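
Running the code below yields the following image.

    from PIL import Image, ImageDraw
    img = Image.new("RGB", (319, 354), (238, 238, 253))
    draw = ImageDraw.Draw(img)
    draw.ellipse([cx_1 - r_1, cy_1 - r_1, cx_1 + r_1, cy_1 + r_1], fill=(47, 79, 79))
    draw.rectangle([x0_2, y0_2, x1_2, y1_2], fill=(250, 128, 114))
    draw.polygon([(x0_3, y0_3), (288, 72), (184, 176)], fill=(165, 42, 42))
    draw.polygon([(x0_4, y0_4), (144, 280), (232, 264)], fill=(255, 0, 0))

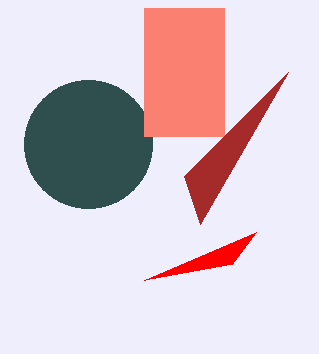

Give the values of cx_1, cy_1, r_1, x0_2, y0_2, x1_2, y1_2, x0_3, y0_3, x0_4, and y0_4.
cx_1 = 88
cy_1 = 144
r_1 = 64
x0_2 = 144
y0_2 = 8
x1_2 = 224
y1_2 = 136
x0_3 = 200
y0_3 = 224
x0_4 = 256
y0_4 = 232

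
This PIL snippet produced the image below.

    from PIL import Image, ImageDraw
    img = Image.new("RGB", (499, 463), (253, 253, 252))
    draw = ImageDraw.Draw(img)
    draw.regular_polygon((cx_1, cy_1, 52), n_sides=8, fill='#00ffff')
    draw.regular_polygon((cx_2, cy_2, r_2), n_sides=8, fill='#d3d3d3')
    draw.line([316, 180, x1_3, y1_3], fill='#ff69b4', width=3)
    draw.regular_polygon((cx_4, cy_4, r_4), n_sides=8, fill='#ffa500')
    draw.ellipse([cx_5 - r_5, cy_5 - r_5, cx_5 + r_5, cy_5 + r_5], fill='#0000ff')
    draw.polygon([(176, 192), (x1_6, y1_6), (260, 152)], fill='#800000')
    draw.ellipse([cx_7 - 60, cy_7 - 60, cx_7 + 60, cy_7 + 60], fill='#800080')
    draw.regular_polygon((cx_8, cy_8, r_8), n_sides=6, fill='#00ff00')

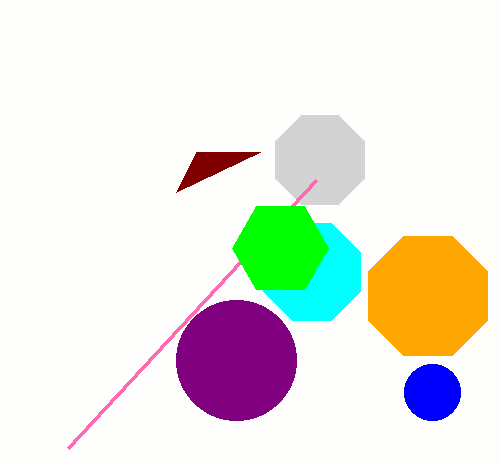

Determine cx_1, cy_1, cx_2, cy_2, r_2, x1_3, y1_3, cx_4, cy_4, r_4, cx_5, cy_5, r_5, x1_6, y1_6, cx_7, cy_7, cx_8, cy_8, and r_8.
cx_1 = 312, cy_1 = 272, cx_2 = 320, cy_2 = 160, r_2 = 48, x1_3 = 68, y1_3 = 448, cx_4 = 428, cy_4 = 296, r_4 = 64, cx_5 = 432, cy_5 = 392, r_5 = 28, x1_6 = 196, y1_6 = 152, cx_7 = 236, cy_7 = 360, cx_8 = 280, cy_8 = 248, r_8 = 48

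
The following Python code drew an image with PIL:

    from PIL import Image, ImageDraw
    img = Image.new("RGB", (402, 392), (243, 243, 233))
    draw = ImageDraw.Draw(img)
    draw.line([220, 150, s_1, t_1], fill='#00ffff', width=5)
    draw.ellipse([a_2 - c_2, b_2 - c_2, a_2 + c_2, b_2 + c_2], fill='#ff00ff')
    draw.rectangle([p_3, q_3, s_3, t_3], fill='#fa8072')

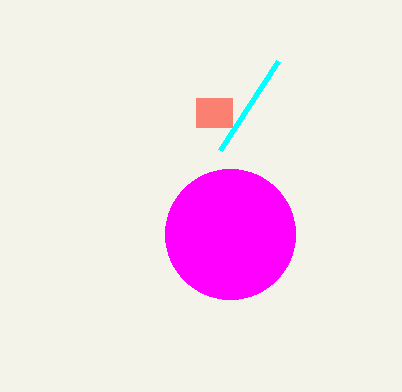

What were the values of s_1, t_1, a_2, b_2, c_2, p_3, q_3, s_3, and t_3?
s_1 = 278; t_1 = 61; a_2 = 230; b_2 = 234; c_2 = 65; p_3 = 196; q_3 = 98; s_3 = 232; t_3 = 127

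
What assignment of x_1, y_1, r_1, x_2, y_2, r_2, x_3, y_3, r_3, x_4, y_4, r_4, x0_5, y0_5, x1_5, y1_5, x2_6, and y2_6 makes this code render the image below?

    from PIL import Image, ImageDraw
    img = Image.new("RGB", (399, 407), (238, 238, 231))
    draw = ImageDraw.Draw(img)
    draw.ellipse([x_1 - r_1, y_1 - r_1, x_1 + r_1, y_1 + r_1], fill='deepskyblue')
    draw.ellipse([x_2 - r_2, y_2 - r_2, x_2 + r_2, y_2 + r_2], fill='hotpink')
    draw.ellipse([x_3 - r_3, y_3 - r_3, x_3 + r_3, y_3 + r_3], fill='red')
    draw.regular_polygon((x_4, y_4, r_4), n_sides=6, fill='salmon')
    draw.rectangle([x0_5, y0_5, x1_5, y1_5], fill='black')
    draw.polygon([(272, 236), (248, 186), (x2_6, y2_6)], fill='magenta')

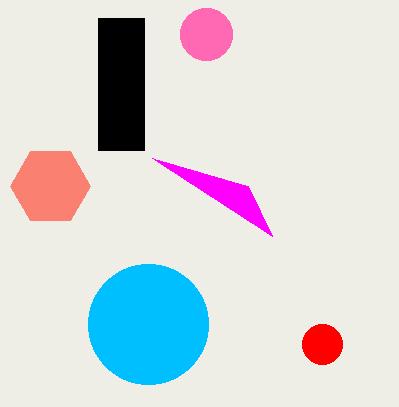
x_1 = 148
y_1 = 324
r_1 = 60
x_2 = 206
y_2 = 34
r_2 = 26
x_3 = 322
y_3 = 344
r_3 = 20
x_4 = 50
y_4 = 186
r_4 = 40
x0_5 = 98
y0_5 = 18
x1_5 = 144
y1_5 = 150
x2_6 = 152
y2_6 = 158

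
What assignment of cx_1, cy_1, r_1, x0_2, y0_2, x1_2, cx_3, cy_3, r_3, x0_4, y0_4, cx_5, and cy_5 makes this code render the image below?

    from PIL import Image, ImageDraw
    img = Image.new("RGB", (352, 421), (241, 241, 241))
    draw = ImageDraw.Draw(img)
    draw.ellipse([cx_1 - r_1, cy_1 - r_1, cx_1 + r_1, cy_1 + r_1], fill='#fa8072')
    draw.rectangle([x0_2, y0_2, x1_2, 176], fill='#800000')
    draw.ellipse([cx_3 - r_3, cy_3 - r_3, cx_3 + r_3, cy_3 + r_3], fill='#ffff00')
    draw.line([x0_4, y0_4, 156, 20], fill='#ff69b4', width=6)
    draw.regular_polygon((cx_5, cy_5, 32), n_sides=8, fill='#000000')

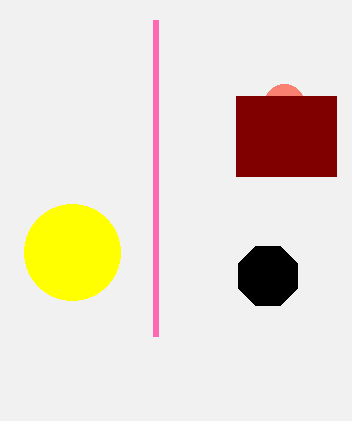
cx_1 = 284; cy_1 = 104; r_1 = 20; x0_2 = 236; y0_2 = 96; x1_2 = 336; cx_3 = 72; cy_3 = 252; r_3 = 48; x0_4 = 156; y0_4 = 336; cx_5 = 268; cy_5 = 276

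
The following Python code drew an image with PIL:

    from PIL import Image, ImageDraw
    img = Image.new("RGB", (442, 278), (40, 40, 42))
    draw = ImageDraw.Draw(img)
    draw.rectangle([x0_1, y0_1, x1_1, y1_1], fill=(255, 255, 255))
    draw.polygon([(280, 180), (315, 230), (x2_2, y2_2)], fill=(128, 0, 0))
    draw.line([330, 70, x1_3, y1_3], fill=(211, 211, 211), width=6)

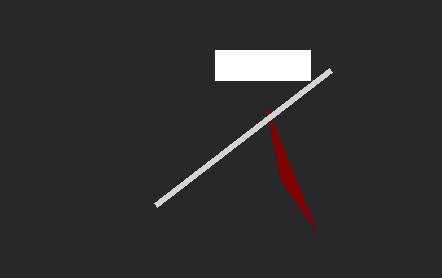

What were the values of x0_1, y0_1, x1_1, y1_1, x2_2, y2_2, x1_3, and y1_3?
x0_1 = 215; y0_1 = 50; x1_1 = 310; y1_1 = 80; x2_2 = 265; y2_2 = 105; x1_3 = 155; y1_3 = 205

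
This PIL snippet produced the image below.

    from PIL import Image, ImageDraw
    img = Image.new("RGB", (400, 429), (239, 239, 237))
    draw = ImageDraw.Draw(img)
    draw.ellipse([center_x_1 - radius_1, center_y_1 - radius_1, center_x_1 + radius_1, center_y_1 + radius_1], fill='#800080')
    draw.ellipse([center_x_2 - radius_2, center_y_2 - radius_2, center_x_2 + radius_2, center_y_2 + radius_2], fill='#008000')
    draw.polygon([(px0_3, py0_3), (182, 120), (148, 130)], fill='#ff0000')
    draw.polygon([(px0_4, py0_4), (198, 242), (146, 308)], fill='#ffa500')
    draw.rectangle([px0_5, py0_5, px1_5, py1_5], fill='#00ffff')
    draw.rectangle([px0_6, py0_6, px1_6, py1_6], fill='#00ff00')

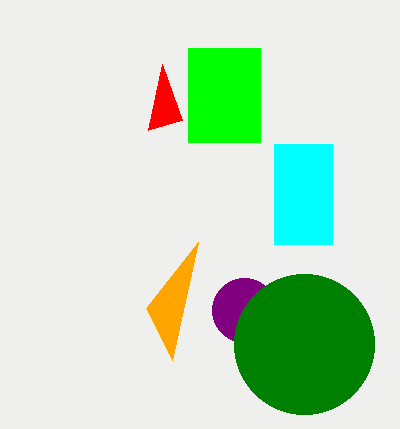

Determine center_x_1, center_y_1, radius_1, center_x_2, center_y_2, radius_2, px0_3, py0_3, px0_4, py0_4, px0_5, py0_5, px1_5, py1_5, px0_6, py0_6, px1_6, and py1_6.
center_x_1 = 244, center_y_1 = 310, radius_1 = 32, center_x_2 = 304, center_y_2 = 344, radius_2 = 70, px0_3 = 162, py0_3 = 64, px0_4 = 172, py0_4 = 360, px0_5 = 274, py0_5 = 144, px1_5 = 332, py1_5 = 244, px0_6 = 188, py0_6 = 48, px1_6 = 260, py1_6 = 142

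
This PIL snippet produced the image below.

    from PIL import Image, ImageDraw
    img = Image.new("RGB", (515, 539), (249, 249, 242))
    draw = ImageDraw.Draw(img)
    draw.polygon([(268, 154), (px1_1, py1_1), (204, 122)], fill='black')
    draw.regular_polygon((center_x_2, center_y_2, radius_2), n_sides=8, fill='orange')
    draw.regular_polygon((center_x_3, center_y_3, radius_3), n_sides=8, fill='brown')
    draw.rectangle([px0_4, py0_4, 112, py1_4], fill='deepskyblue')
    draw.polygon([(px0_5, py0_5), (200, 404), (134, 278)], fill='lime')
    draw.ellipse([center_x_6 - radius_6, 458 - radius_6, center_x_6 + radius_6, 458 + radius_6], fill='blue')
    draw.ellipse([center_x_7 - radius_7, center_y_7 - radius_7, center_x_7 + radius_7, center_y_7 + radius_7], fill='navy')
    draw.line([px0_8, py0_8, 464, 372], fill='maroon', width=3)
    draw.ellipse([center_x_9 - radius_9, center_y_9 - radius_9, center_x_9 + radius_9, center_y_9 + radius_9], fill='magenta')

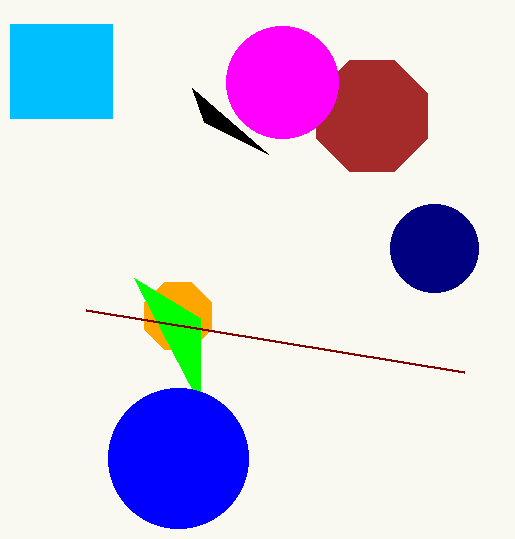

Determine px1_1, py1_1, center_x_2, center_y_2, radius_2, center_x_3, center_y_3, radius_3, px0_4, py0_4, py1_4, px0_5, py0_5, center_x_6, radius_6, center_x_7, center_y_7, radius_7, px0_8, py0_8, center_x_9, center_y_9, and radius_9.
px1_1 = 192, py1_1 = 88, center_x_2 = 178, center_y_2 = 316, radius_2 = 36, center_x_3 = 372, center_y_3 = 116, radius_3 = 60, px0_4 = 10, py0_4 = 24, py1_4 = 118, px0_5 = 200, py0_5 = 318, center_x_6 = 178, radius_6 = 70, center_x_7 = 434, center_y_7 = 248, radius_7 = 44, px0_8 = 86, py0_8 = 310, center_x_9 = 282, center_y_9 = 82, radius_9 = 56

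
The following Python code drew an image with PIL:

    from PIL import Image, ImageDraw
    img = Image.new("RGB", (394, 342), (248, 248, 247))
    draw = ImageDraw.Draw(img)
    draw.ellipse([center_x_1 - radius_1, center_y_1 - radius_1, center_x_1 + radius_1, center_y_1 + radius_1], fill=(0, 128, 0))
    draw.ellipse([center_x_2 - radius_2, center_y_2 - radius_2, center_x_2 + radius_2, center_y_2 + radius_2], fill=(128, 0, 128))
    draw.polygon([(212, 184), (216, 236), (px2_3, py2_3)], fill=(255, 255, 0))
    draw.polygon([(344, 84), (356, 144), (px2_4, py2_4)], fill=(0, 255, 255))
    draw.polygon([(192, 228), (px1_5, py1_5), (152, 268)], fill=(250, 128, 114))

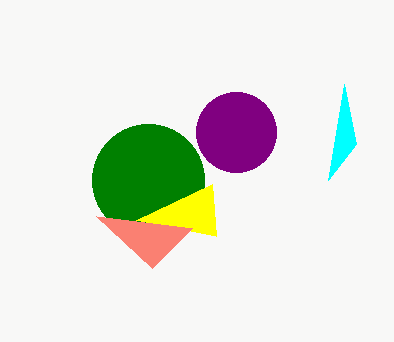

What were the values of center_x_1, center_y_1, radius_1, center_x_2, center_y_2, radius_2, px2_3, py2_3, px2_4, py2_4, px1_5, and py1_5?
center_x_1 = 148
center_y_1 = 180
radius_1 = 56
center_x_2 = 236
center_y_2 = 132
radius_2 = 40
px2_3 = 136
py2_3 = 220
px2_4 = 328
py2_4 = 180
px1_5 = 96
py1_5 = 216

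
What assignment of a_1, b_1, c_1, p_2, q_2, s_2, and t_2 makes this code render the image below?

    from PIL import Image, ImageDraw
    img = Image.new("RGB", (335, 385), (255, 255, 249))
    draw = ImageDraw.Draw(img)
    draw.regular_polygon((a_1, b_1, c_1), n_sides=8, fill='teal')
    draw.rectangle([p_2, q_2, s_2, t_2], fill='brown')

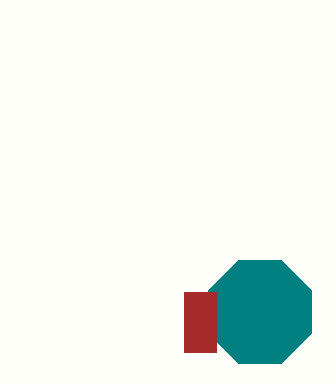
a_1 = 260
b_1 = 312
c_1 = 56
p_2 = 184
q_2 = 292
s_2 = 216
t_2 = 352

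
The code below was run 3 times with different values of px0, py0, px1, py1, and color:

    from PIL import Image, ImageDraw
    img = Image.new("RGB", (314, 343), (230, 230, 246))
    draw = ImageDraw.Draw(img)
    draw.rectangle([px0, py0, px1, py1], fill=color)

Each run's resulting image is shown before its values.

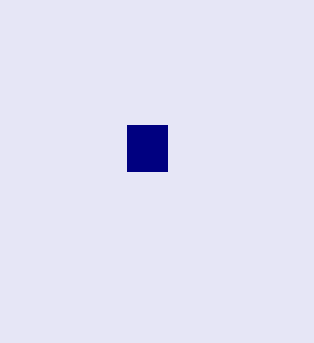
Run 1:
px0 = 127; py0 = 125; px1 = 167; py1 = 171; color = 'navy'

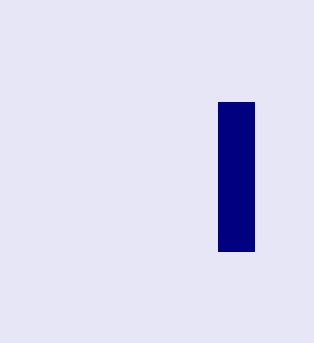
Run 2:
px0 = 218
py0 = 102
px1 = 254
py1 = 251
color = 'navy'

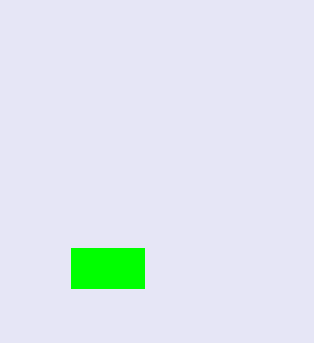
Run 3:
px0 = 71
py0 = 248
px1 = 144
py1 = 288
color = 'lime'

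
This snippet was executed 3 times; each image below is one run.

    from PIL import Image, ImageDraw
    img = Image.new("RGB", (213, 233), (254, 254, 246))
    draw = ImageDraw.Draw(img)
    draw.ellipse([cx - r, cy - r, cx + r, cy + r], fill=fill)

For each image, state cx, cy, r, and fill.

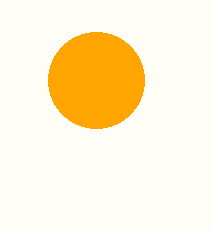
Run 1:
cx = 96
cy = 80
r = 48
fill = 'orange'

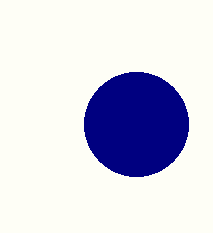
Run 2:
cx = 136; cy = 124; r = 52; fill = 'navy'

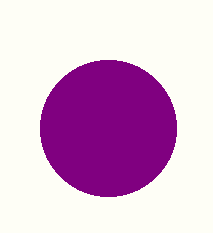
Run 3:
cx = 108, cy = 128, r = 68, fill = 'purple'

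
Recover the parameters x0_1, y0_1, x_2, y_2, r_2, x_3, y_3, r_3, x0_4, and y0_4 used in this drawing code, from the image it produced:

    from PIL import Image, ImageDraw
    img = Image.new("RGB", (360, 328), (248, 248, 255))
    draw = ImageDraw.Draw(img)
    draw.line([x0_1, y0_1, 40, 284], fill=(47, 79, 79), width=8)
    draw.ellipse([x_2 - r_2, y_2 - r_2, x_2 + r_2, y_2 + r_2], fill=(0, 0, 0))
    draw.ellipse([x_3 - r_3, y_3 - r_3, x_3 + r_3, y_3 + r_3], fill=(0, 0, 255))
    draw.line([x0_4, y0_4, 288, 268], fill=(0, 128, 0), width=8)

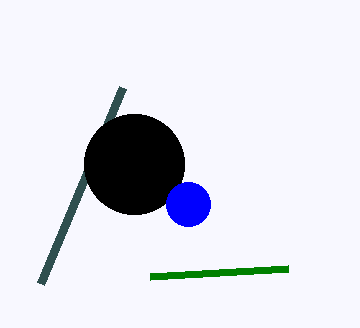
x0_1 = 122
y0_1 = 88
x_2 = 134
y_2 = 164
r_2 = 50
x_3 = 188
y_3 = 204
r_3 = 22
x0_4 = 150
y0_4 = 276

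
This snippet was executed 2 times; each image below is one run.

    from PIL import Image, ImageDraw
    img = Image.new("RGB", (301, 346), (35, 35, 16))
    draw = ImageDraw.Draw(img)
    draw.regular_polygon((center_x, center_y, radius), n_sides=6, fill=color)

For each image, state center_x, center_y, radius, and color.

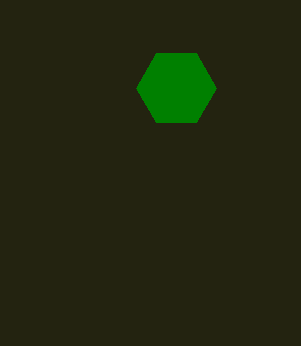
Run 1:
center_x = 176
center_y = 88
radius = 40
color = 'green'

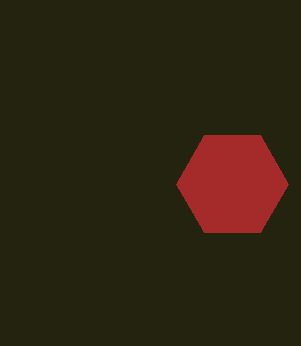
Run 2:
center_x = 232
center_y = 184
radius = 56
color = 'brown'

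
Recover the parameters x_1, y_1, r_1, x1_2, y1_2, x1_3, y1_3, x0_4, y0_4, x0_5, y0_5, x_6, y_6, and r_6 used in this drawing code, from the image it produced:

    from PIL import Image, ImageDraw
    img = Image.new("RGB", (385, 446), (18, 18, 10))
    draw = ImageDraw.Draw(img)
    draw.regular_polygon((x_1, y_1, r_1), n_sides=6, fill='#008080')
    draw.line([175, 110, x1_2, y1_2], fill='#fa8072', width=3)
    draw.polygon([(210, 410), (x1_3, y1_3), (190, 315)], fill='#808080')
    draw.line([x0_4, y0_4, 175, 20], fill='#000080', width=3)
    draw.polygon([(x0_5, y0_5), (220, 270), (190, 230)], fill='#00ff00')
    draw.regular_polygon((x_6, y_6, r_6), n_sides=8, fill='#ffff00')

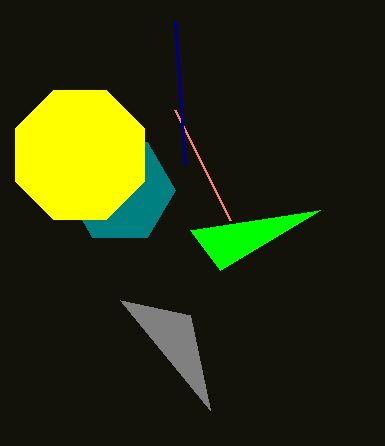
x_1 = 120; y_1 = 190; r_1 = 55; x1_2 = 230; y1_2 = 220; x1_3 = 120; y1_3 = 300; x0_4 = 185; y0_4 = 165; x0_5 = 320; y0_5 = 210; x_6 = 80; y_6 = 155; r_6 = 70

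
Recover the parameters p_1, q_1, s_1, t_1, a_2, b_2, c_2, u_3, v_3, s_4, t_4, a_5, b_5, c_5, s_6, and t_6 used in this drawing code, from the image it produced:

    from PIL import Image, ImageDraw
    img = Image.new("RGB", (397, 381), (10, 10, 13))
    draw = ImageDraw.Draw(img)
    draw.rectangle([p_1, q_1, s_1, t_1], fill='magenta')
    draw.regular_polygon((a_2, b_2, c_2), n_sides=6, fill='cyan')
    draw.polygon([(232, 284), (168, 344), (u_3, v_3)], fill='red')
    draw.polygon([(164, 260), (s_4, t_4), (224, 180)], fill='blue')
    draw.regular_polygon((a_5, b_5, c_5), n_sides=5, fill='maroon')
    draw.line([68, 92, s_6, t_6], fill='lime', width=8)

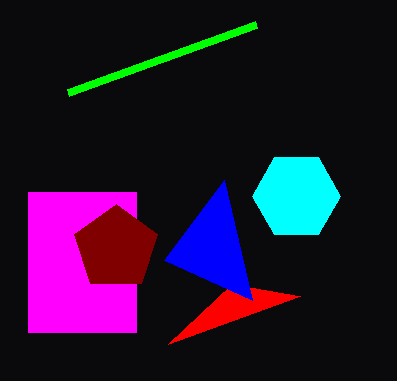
p_1 = 28, q_1 = 192, s_1 = 136, t_1 = 332, a_2 = 296, b_2 = 196, c_2 = 44, u_3 = 300, v_3 = 296, s_4 = 252, t_4 = 300, a_5 = 116, b_5 = 248, c_5 = 44, s_6 = 256, t_6 = 24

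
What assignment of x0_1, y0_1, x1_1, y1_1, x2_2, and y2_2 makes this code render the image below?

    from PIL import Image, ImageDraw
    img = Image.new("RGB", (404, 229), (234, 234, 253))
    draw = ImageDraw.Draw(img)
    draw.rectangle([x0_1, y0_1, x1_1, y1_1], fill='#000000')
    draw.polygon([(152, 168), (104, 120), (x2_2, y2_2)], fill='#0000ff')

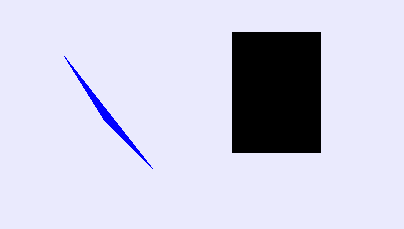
x0_1 = 232, y0_1 = 32, x1_1 = 320, y1_1 = 152, x2_2 = 64, y2_2 = 56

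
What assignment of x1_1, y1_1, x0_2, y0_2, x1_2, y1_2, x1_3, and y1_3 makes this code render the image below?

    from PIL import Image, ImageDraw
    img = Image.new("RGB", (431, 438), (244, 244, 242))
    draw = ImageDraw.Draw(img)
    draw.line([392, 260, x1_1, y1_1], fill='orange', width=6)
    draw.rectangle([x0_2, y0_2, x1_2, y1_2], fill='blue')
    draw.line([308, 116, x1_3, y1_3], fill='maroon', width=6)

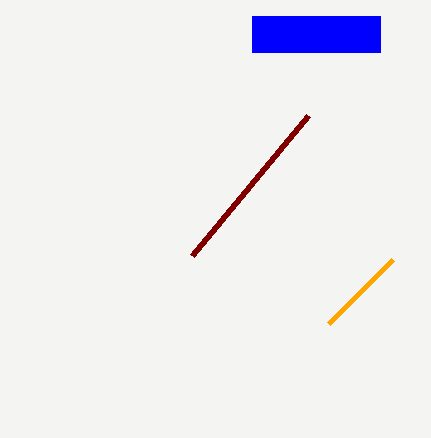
x1_1 = 328; y1_1 = 324; x0_2 = 252; y0_2 = 16; x1_2 = 380; y1_2 = 52; x1_3 = 192; y1_3 = 256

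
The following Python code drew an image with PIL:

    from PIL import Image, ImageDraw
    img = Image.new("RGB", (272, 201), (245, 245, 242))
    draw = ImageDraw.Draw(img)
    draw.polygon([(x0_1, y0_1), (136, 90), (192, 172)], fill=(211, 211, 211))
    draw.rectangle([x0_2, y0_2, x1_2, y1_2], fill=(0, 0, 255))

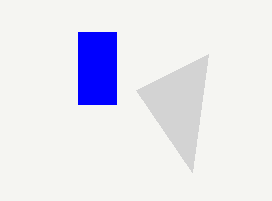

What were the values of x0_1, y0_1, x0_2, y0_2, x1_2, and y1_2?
x0_1 = 208
y0_1 = 54
x0_2 = 78
y0_2 = 32
x1_2 = 116
y1_2 = 104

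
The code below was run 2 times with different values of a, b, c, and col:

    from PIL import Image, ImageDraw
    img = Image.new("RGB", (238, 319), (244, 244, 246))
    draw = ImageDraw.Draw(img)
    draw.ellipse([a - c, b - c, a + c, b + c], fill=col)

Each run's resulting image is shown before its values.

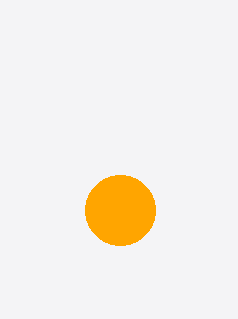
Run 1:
a = 120
b = 210
c = 35
col = 'orange'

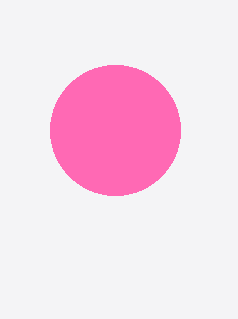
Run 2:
a = 115, b = 130, c = 65, col = 'hotpink'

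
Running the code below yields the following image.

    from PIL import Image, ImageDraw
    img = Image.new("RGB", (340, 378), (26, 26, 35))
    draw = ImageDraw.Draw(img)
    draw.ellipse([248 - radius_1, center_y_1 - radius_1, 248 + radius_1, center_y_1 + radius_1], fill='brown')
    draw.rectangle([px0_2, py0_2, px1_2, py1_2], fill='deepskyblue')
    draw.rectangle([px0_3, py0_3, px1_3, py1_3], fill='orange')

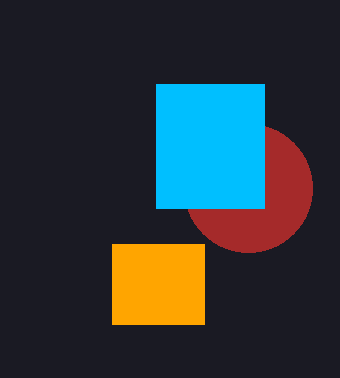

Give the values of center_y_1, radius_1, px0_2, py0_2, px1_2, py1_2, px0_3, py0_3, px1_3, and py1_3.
center_y_1 = 188, radius_1 = 64, px0_2 = 156, py0_2 = 84, px1_2 = 264, py1_2 = 208, px0_3 = 112, py0_3 = 244, px1_3 = 204, py1_3 = 324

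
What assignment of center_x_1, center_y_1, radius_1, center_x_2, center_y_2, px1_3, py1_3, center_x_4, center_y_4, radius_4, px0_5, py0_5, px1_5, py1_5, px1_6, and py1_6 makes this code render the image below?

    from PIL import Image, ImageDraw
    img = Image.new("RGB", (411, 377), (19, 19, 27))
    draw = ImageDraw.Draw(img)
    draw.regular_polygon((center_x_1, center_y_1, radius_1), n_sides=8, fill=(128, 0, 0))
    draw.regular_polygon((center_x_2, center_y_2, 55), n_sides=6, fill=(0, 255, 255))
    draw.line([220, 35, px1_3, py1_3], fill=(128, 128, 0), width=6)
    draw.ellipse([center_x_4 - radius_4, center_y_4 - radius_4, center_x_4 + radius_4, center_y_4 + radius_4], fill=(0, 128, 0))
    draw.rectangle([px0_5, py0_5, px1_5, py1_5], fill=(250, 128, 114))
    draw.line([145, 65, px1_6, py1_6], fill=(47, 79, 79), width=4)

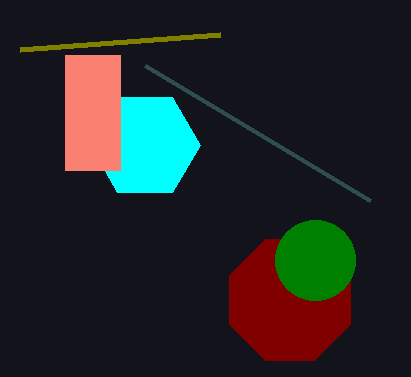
center_x_1 = 290, center_y_1 = 300, radius_1 = 65, center_x_2 = 145, center_y_2 = 145, px1_3 = 20, py1_3 = 50, center_x_4 = 315, center_y_4 = 260, radius_4 = 40, px0_5 = 65, py0_5 = 55, px1_5 = 120, py1_5 = 170, px1_6 = 370, py1_6 = 200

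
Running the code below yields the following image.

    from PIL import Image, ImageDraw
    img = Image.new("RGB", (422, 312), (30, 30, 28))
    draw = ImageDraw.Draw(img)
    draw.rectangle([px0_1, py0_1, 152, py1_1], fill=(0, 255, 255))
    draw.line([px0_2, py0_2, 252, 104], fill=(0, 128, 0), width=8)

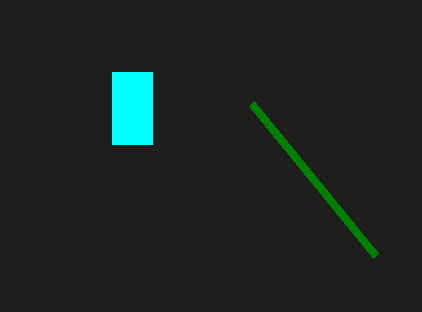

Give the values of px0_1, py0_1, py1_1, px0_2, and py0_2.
px0_1 = 112, py0_1 = 72, py1_1 = 144, px0_2 = 376, py0_2 = 256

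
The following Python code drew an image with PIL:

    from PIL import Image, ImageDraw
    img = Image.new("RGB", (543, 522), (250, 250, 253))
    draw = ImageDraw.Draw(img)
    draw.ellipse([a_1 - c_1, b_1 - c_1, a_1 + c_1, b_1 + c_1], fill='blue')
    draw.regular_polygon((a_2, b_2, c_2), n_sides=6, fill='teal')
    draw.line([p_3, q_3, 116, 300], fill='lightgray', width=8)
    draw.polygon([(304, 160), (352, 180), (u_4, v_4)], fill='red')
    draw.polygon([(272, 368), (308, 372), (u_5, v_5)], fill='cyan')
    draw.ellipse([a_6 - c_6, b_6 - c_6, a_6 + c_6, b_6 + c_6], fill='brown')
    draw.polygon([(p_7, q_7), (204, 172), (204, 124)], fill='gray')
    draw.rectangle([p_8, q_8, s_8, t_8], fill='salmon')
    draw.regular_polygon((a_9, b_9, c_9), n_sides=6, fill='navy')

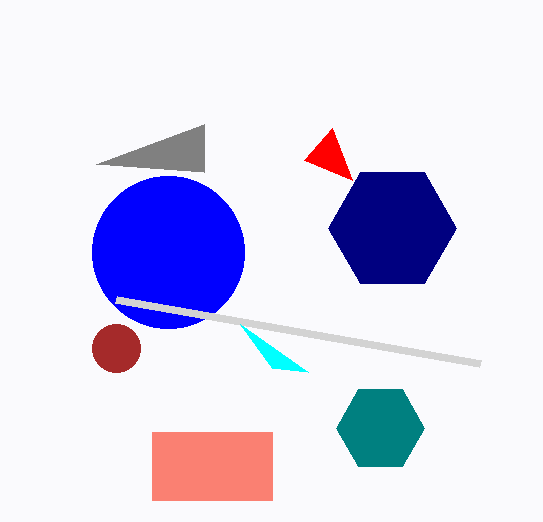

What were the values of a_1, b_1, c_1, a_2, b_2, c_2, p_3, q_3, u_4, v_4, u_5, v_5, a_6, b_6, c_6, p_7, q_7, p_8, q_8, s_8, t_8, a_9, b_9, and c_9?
a_1 = 168
b_1 = 252
c_1 = 76
a_2 = 380
b_2 = 428
c_2 = 44
p_3 = 480
q_3 = 364
u_4 = 332
v_4 = 128
u_5 = 240
v_5 = 324
a_6 = 116
b_6 = 348
c_6 = 24
p_7 = 96
q_7 = 164
p_8 = 152
q_8 = 432
s_8 = 272
t_8 = 500
a_9 = 392
b_9 = 228
c_9 = 64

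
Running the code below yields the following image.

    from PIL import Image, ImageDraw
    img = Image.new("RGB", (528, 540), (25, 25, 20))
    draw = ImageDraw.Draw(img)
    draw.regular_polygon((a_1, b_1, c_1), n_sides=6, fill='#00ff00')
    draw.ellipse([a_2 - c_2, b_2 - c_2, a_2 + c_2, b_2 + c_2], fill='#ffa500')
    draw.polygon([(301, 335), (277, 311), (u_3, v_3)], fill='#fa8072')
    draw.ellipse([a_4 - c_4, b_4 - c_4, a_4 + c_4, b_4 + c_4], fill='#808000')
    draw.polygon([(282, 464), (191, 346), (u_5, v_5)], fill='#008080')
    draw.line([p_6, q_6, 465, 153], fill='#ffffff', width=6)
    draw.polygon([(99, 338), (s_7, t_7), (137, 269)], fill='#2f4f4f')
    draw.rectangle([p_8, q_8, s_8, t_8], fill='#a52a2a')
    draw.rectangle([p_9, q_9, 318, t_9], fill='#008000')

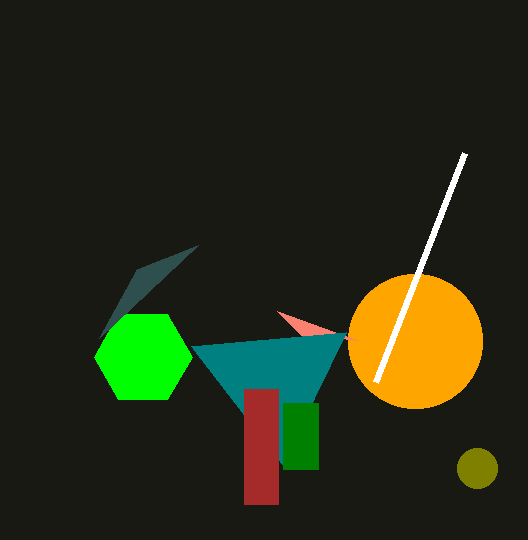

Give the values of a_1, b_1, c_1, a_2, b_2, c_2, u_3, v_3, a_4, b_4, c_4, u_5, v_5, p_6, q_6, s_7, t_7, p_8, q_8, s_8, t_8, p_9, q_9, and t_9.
a_1 = 143
b_1 = 357
c_1 = 49
a_2 = 415
b_2 = 341
c_2 = 67
u_3 = 357
v_3 = 340
a_4 = 477
b_4 = 468
c_4 = 20
u_5 = 346
v_5 = 332
p_6 = 376
q_6 = 382
s_7 = 198
t_7 = 245
p_8 = 244
q_8 = 389
s_8 = 278
t_8 = 504
p_9 = 283
q_9 = 403
t_9 = 469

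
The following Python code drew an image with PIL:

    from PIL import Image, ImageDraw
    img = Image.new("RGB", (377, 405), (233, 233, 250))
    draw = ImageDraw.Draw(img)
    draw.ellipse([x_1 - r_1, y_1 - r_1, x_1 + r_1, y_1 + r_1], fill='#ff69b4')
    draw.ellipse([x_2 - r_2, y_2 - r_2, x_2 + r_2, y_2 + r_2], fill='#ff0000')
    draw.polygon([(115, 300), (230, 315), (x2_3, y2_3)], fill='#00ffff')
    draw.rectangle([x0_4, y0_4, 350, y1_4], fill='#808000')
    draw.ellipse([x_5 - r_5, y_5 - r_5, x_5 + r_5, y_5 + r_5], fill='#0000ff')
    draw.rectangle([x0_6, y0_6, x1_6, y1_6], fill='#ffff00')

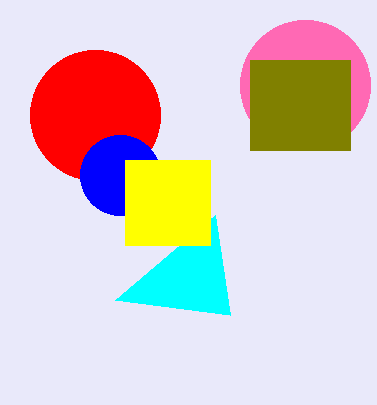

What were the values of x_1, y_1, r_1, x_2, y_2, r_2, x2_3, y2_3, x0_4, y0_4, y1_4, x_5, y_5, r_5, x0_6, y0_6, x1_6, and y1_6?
x_1 = 305
y_1 = 85
r_1 = 65
x_2 = 95
y_2 = 115
r_2 = 65
x2_3 = 215
y2_3 = 215
x0_4 = 250
y0_4 = 60
y1_4 = 150
x_5 = 120
y_5 = 175
r_5 = 40
x0_6 = 125
y0_6 = 160
x1_6 = 210
y1_6 = 245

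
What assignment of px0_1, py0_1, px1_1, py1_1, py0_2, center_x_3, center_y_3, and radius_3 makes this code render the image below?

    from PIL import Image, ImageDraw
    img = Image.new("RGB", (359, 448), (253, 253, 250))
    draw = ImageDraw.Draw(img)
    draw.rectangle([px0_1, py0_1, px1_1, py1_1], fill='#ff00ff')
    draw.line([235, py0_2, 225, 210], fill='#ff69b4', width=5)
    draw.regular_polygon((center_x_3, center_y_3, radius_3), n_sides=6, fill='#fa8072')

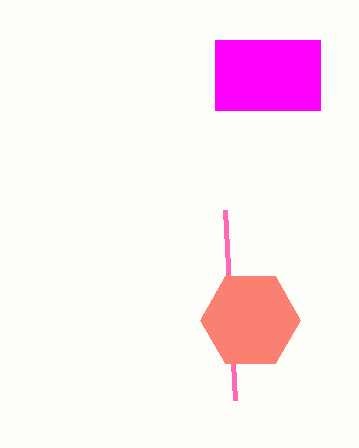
px0_1 = 215, py0_1 = 40, px1_1 = 320, py1_1 = 110, py0_2 = 400, center_x_3 = 250, center_y_3 = 320, radius_3 = 50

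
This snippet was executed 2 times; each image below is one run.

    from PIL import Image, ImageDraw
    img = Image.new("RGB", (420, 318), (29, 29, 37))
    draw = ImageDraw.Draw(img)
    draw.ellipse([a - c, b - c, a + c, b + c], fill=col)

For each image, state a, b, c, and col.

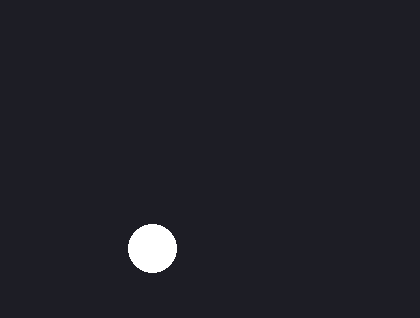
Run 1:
a = 152, b = 248, c = 24, col = 'white'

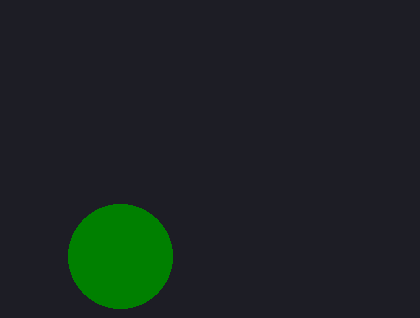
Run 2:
a = 120
b = 256
c = 52
col = 'green'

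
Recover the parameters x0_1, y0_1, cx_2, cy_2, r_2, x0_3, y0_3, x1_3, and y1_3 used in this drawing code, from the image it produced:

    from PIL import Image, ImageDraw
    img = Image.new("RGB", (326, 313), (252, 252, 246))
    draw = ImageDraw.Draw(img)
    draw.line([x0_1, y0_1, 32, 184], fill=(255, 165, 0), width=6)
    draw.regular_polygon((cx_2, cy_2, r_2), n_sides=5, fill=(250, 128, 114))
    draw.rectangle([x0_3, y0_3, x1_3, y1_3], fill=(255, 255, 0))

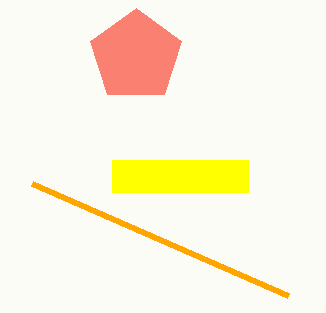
x0_1 = 288, y0_1 = 296, cx_2 = 136, cy_2 = 56, r_2 = 48, x0_3 = 112, y0_3 = 160, x1_3 = 248, y1_3 = 192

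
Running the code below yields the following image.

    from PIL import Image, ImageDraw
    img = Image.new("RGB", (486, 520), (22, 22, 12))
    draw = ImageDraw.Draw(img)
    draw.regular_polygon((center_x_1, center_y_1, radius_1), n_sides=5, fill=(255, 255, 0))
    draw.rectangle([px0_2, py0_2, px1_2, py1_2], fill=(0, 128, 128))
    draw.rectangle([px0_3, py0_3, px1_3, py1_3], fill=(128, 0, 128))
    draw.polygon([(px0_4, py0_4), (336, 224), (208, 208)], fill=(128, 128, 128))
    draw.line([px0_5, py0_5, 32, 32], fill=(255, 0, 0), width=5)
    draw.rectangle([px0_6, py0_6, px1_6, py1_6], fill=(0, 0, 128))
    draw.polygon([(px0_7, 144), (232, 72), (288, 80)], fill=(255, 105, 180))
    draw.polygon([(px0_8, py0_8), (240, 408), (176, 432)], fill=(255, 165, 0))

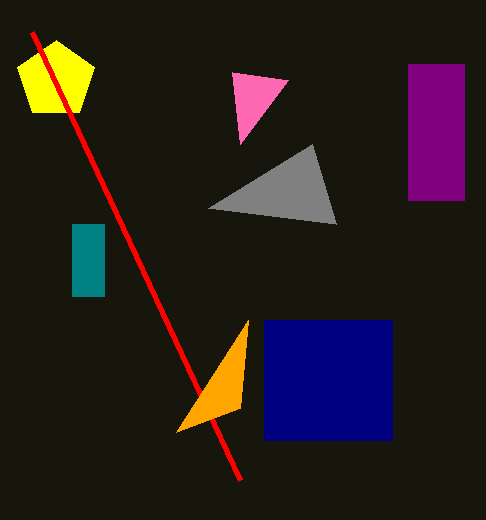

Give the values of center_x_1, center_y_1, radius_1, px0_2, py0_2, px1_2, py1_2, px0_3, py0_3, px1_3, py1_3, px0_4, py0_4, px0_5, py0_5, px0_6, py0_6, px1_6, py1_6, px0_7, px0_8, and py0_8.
center_x_1 = 56, center_y_1 = 80, radius_1 = 40, px0_2 = 72, py0_2 = 224, px1_2 = 104, py1_2 = 296, px0_3 = 408, py0_3 = 64, px1_3 = 464, py1_3 = 200, px0_4 = 312, py0_4 = 144, px0_5 = 240, py0_5 = 480, px0_6 = 264, py0_6 = 320, px1_6 = 392, py1_6 = 440, px0_7 = 240, px0_8 = 248, py0_8 = 320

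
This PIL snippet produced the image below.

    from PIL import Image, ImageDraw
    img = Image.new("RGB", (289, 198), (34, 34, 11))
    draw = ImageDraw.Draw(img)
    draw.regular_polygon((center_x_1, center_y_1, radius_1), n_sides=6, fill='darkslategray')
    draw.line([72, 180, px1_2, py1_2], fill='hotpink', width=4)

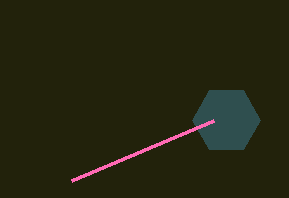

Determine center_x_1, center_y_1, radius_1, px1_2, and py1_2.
center_x_1 = 226, center_y_1 = 120, radius_1 = 34, px1_2 = 214, py1_2 = 120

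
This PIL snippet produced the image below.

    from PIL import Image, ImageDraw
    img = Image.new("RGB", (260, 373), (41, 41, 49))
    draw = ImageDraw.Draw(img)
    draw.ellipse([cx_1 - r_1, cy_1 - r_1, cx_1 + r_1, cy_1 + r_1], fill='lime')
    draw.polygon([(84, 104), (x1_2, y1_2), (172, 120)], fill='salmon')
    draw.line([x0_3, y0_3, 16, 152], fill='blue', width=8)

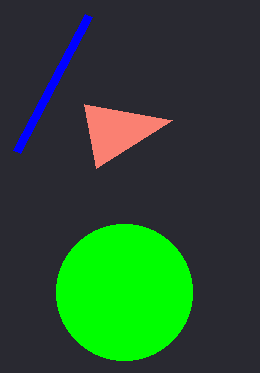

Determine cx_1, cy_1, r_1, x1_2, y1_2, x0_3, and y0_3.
cx_1 = 124, cy_1 = 292, r_1 = 68, x1_2 = 96, y1_2 = 168, x0_3 = 88, y0_3 = 16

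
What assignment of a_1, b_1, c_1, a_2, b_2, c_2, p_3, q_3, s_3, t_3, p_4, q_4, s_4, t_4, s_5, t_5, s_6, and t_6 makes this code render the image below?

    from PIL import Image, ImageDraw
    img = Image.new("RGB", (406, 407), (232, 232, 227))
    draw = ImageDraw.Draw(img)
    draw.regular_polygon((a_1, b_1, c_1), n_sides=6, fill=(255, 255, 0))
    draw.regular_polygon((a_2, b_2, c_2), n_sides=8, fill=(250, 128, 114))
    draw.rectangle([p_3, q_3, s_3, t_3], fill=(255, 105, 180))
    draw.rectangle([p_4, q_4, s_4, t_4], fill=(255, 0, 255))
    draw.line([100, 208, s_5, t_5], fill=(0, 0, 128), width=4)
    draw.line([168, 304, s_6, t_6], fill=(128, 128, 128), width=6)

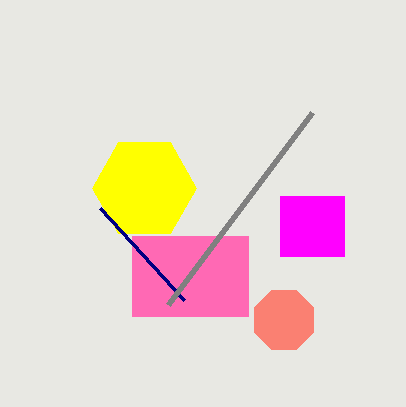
a_1 = 144
b_1 = 188
c_1 = 52
a_2 = 284
b_2 = 320
c_2 = 32
p_3 = 132
q_3 = 236
s_3 = 248
t_3 = 316
p_4 = 280
q_4 = 196
s_4 = 344
t_4 = 256
s_5 = 184
t_5 = 300
s_6 = 312
t_6 = 112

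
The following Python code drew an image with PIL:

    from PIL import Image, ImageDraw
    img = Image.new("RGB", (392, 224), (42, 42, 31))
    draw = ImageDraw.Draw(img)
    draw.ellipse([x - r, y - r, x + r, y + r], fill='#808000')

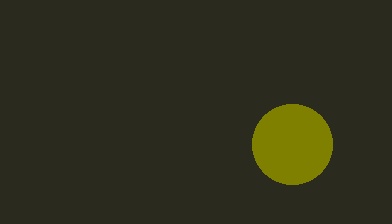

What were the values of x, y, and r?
x = 292, y = 144, r = 40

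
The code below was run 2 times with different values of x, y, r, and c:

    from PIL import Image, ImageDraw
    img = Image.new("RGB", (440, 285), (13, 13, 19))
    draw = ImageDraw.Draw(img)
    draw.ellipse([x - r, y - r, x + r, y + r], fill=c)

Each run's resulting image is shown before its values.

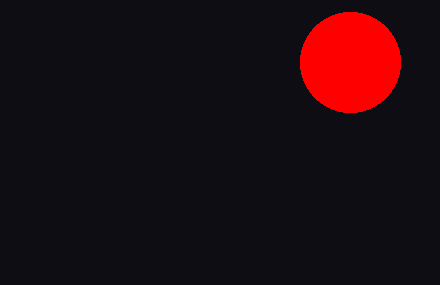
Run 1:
x = 350
y = 62
r = 50
c = 'red'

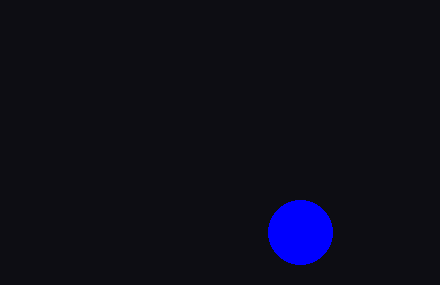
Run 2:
x = 300, y = 232, r = 32, c = 'blue'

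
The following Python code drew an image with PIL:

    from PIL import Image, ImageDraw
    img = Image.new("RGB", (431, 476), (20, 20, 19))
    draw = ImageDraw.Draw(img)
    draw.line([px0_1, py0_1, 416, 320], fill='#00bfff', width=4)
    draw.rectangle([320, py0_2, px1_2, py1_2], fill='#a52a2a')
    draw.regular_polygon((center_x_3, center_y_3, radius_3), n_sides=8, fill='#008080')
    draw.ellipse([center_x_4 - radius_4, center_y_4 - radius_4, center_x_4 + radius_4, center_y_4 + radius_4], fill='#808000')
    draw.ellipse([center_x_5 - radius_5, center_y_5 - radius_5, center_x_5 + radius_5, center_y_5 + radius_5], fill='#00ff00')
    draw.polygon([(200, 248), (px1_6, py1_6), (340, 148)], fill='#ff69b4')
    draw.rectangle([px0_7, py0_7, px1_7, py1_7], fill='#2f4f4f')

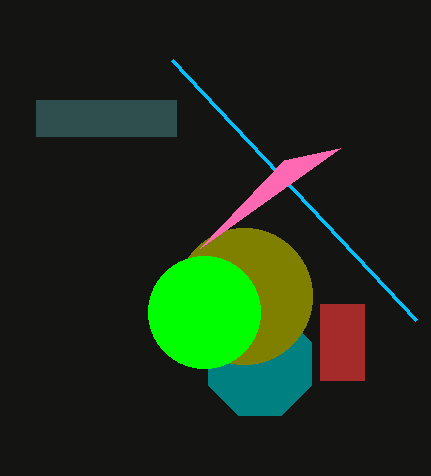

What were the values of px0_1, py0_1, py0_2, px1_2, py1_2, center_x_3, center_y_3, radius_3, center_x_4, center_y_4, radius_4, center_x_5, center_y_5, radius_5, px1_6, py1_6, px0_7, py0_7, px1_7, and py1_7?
px0_1 = 172, py0_1 = 60, py0_2 = 304, px1_2 = 364, py1_2 = 380, center_x_3 = 260, center_y_3 = 364, radius_3 = 56, center_x_4 = 244, center_y_4 = 296, radius_4 = 68, center_x_5 = 204, center_y_5 = 312, radius_5 = 56, px1_6 = 284, py1_6 = 160, px0_7 = 36, py0_7 = 100, px1_7 = 176, py1_7 = 136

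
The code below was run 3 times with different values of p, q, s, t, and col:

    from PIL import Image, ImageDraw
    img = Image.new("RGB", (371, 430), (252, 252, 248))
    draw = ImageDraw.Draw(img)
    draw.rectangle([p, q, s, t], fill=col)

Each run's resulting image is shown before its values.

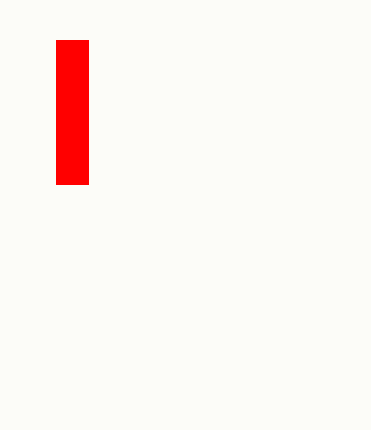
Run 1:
p = 56
q = 40
s = 88
t = 184
col = 'red'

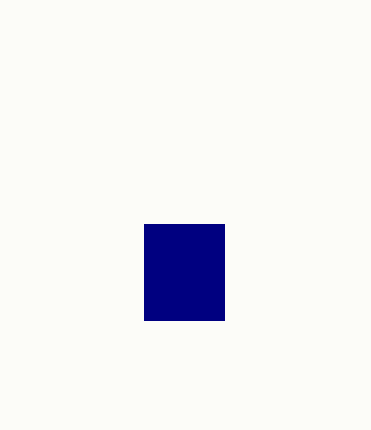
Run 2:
p = 144
q = 224
s = 224
t = 320
col = 'navy'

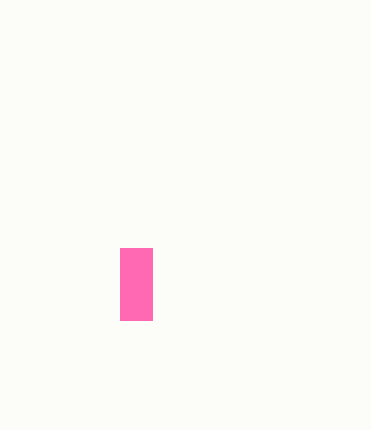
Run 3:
p = 120; q = 248; s = 152; t = 320; col = 'hotpink'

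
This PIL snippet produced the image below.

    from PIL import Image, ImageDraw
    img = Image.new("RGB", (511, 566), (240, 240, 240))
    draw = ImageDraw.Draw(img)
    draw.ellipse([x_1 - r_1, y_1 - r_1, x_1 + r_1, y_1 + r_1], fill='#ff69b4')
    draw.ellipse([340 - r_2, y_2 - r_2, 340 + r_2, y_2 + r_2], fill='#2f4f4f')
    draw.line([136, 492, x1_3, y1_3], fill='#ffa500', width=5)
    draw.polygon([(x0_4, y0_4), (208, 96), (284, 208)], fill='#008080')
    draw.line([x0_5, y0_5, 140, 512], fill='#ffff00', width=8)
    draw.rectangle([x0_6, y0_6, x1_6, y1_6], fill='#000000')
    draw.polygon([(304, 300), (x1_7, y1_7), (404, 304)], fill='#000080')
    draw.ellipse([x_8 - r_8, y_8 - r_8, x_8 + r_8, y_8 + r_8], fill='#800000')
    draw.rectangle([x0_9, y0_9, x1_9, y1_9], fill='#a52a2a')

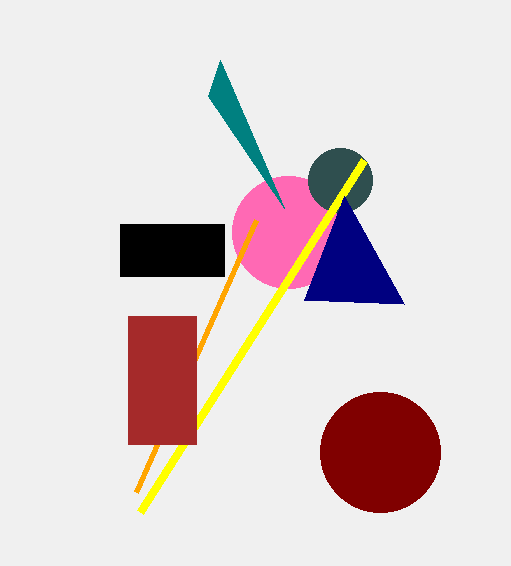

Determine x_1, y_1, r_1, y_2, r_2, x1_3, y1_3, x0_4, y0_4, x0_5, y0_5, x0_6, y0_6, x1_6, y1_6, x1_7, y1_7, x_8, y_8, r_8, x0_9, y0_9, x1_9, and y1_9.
x_1 = 288, y_1 = 232, r_1 = 56, y_2 = 180, r_2 = 32, x1_3 = 256, y1_3 = 220, x0_4 = 220, y0_4 = 60, x0_5 = 364, y0_5 = 160, x0_6 = 120, y0_6 = 224, x1_6 = 224, y1_6 = 276, x1_7 = 344, y1_7 = 196, x_8 = 380, y_8 = 452, r_8 = 60, x0_9 = 128, y0_9 = 316, x1_9 = 196, y1_9 = 444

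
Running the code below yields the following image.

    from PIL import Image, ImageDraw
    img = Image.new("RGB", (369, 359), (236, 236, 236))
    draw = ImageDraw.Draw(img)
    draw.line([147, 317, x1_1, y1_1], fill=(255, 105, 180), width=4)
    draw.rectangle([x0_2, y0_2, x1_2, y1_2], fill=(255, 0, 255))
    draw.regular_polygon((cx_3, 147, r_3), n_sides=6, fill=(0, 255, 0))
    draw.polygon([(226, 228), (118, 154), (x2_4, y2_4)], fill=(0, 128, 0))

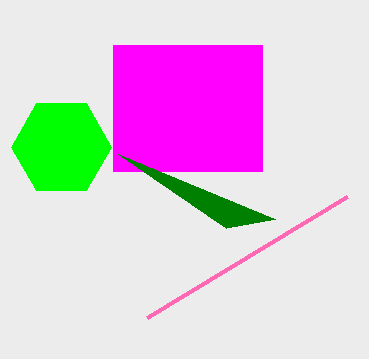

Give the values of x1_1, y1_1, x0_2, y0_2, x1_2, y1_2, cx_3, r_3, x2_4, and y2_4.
x1_1 = 347, y1_1 = 196, x0_2 = 113, y0_2 = 45, x1_2 = 262, y1_2 = 171, cx_3 = 61, r_3 = 50, x2_4 = 275, y2_4 = 219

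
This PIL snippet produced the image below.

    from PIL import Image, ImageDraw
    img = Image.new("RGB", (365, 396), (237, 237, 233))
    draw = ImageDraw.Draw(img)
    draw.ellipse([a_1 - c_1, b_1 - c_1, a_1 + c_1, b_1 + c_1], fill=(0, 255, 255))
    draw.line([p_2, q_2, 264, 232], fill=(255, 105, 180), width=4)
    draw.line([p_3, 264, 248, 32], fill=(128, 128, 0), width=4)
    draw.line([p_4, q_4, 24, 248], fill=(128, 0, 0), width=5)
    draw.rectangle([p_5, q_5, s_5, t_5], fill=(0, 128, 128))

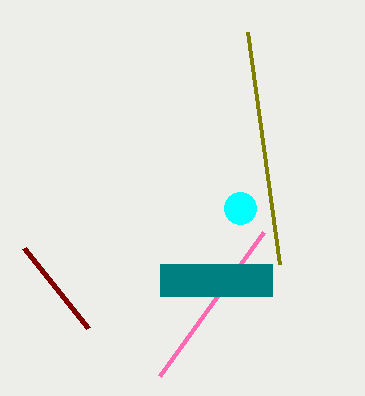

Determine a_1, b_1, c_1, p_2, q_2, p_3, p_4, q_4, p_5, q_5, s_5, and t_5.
a_1 = 240, b_1 = 208, c_1 = 16, p_2 = 160, q_2 = 376, p_3 = 280, p_4 = 88, q_4 = 328, p_5 = 160, q_5 = 264, s_5 = 272, t_5 = 296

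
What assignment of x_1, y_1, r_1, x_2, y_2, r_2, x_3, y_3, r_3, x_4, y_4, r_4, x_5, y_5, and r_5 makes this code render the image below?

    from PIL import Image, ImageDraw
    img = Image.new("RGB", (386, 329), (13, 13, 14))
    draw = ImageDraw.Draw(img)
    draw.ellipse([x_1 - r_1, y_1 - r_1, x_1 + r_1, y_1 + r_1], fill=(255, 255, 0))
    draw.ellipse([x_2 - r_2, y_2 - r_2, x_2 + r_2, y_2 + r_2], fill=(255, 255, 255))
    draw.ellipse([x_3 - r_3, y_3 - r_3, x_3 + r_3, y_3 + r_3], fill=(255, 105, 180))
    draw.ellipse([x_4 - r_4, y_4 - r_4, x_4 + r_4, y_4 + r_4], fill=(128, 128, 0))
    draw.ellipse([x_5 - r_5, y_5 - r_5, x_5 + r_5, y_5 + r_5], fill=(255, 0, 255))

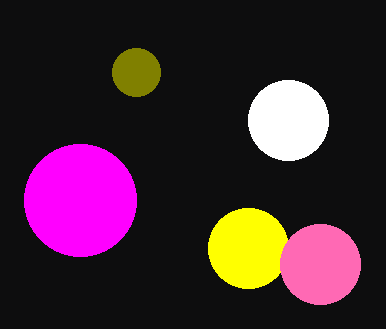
x_1 = 248, y_1 = 248, r_1 = 40, x_2 = 288, y_2 = 120, r_2 = 40, x_3 = 320, y_3 = 264, r_3 = 40, x_4 = 136, y_4 = 72, r_4 = 24, x_5 = 80, y_5 = 200, r_5 = 56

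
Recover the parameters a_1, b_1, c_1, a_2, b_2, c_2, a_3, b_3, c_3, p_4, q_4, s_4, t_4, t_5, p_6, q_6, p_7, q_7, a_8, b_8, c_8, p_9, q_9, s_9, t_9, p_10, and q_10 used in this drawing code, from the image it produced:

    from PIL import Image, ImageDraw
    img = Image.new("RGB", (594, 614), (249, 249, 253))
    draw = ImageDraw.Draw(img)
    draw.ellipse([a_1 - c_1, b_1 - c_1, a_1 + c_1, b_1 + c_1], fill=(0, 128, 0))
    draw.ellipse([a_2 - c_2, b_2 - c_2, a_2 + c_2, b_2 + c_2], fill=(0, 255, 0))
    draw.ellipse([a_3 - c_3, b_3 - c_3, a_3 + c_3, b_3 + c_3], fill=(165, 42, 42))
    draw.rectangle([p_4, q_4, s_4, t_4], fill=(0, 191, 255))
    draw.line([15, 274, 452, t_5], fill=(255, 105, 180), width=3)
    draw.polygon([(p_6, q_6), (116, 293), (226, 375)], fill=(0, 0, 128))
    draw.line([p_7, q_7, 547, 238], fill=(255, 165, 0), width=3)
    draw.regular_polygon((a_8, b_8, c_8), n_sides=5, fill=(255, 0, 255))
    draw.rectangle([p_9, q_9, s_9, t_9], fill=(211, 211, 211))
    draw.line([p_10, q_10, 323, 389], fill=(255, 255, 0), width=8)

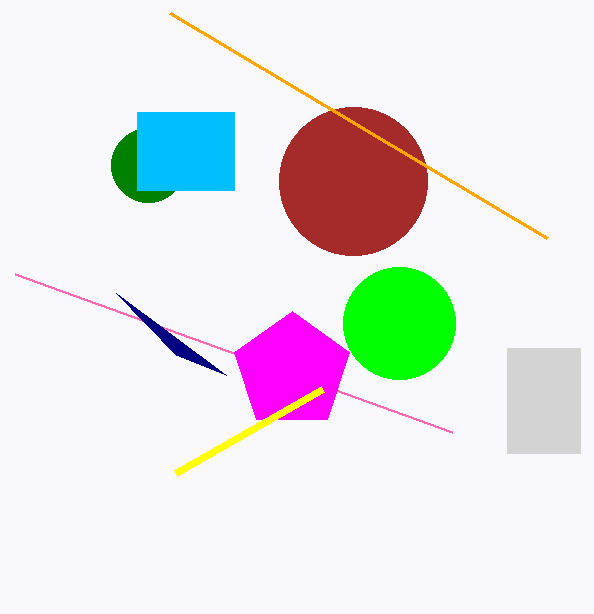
a_1 = 148
b_1 = 165
c_1 = 37
a_2 = 399
b_2 = 323
c_2 = 56
a_3 = 353
b_3 = 181
c_3 = 74
p_4 = 137
q_4 = 112
s_4 = 234
t_4 = 190
t_5 = 432
p_6 = 176
q_6 = 355
p_7 = 170
q_7 = 13
a_8 = 292
b_8 = 371
c_8 = 60
p_9 = 507
q_9 = 348
s_9 = 580
t_9 = 453
p_10 = 176
q_10 = 473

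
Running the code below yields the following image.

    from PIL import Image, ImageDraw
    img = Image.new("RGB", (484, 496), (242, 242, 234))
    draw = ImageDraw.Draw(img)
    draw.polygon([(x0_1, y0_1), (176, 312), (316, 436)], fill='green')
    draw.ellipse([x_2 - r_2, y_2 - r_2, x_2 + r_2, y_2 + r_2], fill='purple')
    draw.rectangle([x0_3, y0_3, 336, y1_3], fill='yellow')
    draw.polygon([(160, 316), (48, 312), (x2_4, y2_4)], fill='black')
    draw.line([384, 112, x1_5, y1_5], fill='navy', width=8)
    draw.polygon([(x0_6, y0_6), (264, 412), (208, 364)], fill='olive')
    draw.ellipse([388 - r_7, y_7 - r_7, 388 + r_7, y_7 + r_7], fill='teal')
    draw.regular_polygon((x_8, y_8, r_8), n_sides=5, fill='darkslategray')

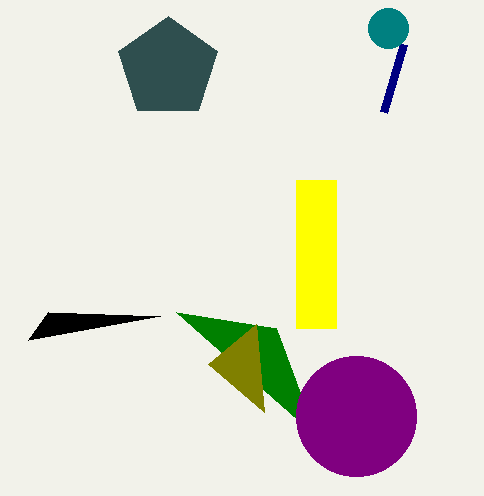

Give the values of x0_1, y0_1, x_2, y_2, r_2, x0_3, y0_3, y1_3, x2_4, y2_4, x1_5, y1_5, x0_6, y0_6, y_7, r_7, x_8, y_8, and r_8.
x0_1 = 276; y0_1 = 328; x_2 = 356; y_2 = 416; r_2 = 60; x0_3 = 296; y0_3 = 180; y1_3 = 328; x2_4 = 28; y2_4 = 340; x1_5 = 404; y1_5 = 44; x0_6 = 256; y0_6 = 324; y_7 = 28; r_7 = 20; x_8 = 168; y_8 = 68; r_8 = 52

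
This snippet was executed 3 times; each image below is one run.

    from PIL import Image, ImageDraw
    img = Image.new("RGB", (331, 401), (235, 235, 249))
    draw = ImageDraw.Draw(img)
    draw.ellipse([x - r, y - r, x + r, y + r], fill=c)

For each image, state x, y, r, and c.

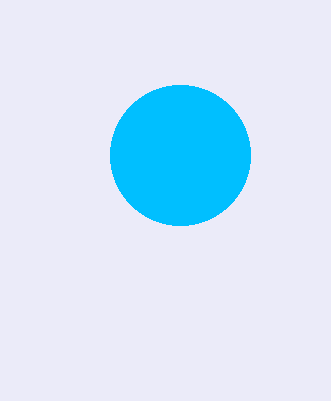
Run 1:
x = 180
y = 155
r = 70
c = 'deepskyblue'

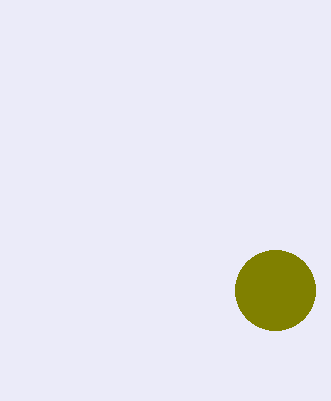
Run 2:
x = 275
y = 290
r = 40
c = 'olive'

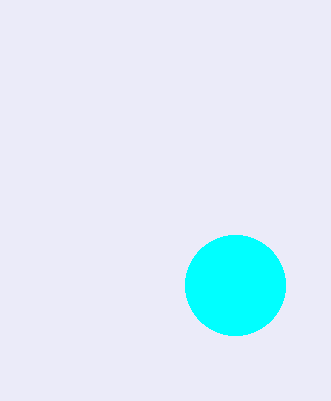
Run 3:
x = 235, y = 285, r = 50, c = 'cyan'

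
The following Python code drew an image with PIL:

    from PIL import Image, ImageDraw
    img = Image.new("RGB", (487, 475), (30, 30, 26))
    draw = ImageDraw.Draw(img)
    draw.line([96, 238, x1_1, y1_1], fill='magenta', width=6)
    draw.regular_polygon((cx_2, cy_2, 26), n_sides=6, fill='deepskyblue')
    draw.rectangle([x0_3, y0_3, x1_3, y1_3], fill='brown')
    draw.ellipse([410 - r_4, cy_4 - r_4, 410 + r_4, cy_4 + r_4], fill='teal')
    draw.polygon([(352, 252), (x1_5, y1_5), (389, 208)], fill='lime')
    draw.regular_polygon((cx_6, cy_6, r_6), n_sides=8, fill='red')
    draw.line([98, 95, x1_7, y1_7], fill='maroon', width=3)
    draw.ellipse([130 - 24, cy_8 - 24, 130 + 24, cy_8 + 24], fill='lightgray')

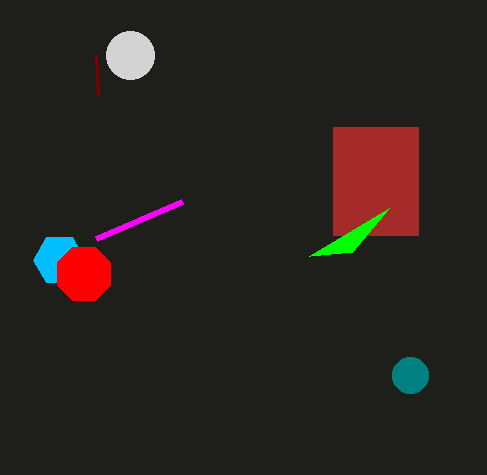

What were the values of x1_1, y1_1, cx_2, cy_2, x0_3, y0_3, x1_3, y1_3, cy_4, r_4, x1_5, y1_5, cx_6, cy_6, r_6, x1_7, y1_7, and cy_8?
x1_1 = 182, y1_1 = 201, cx_2 = 59, cy_2 = 260, x0_3 = 333, y0_3 = 127, x1_3 = 418, y1_3 = 235, cy_4 = 375, r_4 = 18, x1_5 = 309, y1_5 = 256, cx_6 = 84, cy_6 = 274, r_6 = 29, x1_7 = 96, y1_7 = 55, cy_8 = 55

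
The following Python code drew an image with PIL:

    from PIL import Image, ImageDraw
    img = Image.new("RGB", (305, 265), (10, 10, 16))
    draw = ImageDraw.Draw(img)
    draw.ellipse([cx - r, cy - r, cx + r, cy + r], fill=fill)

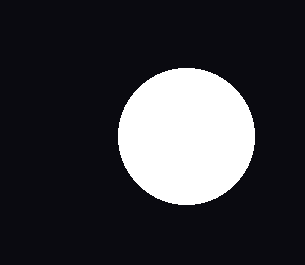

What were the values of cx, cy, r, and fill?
cx = 186; cy = 136; r = 68; fill = 'white'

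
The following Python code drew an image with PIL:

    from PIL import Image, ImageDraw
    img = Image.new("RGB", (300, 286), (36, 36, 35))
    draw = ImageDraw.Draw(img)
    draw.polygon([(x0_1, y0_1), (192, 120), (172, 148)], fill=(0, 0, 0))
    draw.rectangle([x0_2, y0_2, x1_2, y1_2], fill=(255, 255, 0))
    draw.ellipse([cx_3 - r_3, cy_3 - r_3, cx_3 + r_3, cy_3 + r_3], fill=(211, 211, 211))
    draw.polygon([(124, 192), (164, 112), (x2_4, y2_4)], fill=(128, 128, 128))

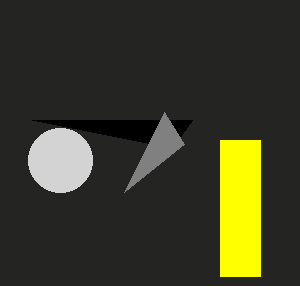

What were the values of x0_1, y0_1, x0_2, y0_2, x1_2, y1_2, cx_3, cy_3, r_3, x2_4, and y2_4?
x0_1 = 32; y0_1 = 120; x0_2 = 220; y0_2 = 140; x1_2 = 260; y1_2 = 276; cx_3 = 60; cy_3 = 160; r_3 = 32; x2_4 = 184; y2_4 = 144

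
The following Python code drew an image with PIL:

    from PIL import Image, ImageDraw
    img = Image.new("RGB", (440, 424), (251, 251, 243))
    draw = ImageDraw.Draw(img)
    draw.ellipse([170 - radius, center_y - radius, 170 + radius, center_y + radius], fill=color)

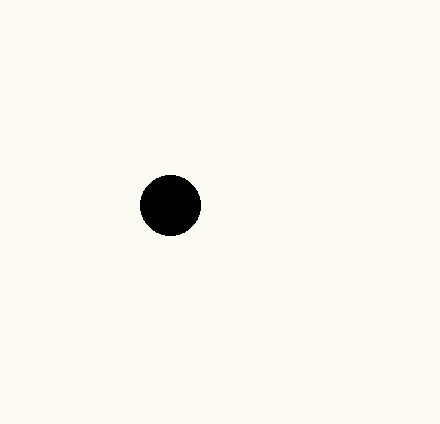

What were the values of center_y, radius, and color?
center_y = 205
radius = 30
color = 'black'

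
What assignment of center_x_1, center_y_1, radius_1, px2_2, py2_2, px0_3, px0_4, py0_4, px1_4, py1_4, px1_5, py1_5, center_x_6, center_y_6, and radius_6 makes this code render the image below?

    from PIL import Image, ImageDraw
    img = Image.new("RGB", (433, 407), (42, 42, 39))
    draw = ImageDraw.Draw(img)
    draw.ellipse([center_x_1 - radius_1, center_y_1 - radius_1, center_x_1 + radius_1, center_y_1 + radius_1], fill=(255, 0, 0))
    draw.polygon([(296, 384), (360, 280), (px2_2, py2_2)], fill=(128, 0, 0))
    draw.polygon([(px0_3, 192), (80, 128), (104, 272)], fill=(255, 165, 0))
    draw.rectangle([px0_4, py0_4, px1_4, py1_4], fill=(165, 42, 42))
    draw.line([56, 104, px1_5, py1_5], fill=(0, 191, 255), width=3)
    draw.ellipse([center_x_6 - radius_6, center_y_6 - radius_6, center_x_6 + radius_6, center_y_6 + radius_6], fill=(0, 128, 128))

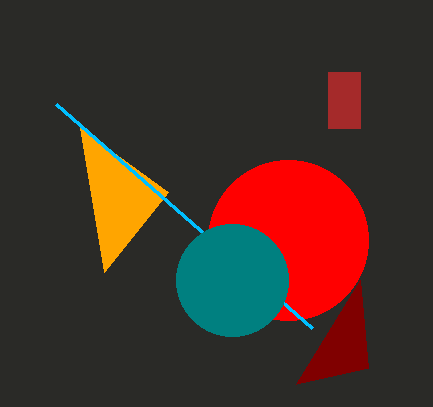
center_x_1 = 288
center_y_1 = 240
radius_1 = 80
px2_2 = 368
py2_2 = 368
px0_3 = 168
px0_4 = 328
py0_4 = 72
px1_4 = 360
py1_4 = 128
px1_5 = 312
py1_5 = 328
center_x_6 = 232
center_y_6 = 280
radius_6 = 56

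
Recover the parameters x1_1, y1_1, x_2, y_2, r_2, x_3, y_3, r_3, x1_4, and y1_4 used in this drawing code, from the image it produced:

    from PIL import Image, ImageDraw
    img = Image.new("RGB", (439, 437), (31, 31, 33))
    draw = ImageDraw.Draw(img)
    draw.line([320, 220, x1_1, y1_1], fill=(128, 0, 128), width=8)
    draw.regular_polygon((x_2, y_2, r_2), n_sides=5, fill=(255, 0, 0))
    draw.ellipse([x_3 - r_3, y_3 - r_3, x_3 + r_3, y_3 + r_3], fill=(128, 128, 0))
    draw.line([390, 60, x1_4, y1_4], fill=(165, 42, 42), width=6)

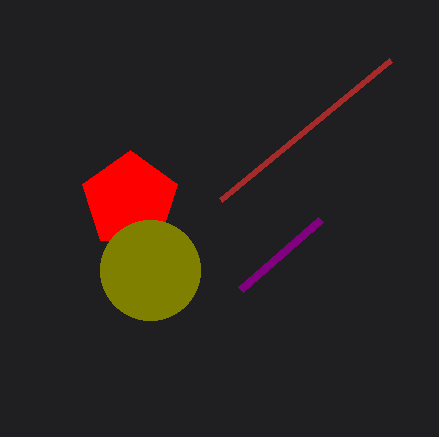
x1_1 = 240; y1_1 = 290; x_2 = 130; y_2 = 200; r_2 = 50; x_3 = 150; y_3 = 270; r_3 = 50; x1_4 = 220; y1_4 = 200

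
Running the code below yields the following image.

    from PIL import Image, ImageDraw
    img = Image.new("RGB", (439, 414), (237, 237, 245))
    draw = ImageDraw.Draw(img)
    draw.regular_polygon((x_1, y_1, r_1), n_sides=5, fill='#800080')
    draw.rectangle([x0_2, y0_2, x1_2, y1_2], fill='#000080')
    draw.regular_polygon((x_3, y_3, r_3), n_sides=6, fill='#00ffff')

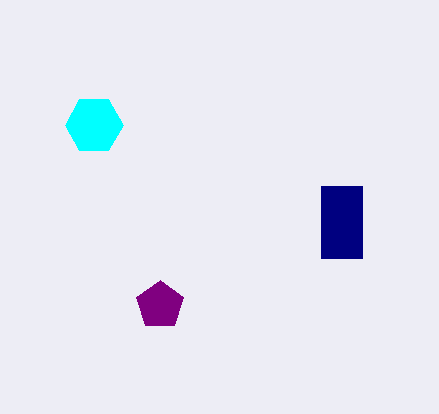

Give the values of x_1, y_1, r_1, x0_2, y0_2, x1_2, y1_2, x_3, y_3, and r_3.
x_1 = 160
y_1 = 305
r_1 = 25
x0_2 = 321
y0_2 = 186
x1_2 = 362
y1_2 = 258
x_3 = 94
y_3 = 125
r_3 = 29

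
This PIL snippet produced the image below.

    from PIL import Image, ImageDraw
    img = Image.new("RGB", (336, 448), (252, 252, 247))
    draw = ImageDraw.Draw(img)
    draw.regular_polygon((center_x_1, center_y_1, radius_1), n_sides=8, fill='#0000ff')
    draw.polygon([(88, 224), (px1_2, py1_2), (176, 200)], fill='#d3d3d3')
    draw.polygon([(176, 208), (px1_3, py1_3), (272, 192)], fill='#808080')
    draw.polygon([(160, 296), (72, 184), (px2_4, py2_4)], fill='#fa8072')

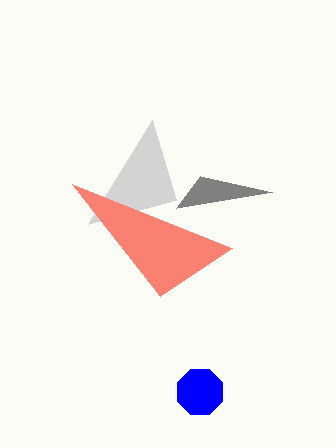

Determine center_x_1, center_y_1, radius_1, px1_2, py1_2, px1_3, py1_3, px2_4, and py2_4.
center_x_1 = 200; center_y_1 = 392; radius_1 = 24; px1_2 = 152; py1_2 = 120; px1_3 = 200; py1_3 = 176; px2_4 = 232; py2_4 = 248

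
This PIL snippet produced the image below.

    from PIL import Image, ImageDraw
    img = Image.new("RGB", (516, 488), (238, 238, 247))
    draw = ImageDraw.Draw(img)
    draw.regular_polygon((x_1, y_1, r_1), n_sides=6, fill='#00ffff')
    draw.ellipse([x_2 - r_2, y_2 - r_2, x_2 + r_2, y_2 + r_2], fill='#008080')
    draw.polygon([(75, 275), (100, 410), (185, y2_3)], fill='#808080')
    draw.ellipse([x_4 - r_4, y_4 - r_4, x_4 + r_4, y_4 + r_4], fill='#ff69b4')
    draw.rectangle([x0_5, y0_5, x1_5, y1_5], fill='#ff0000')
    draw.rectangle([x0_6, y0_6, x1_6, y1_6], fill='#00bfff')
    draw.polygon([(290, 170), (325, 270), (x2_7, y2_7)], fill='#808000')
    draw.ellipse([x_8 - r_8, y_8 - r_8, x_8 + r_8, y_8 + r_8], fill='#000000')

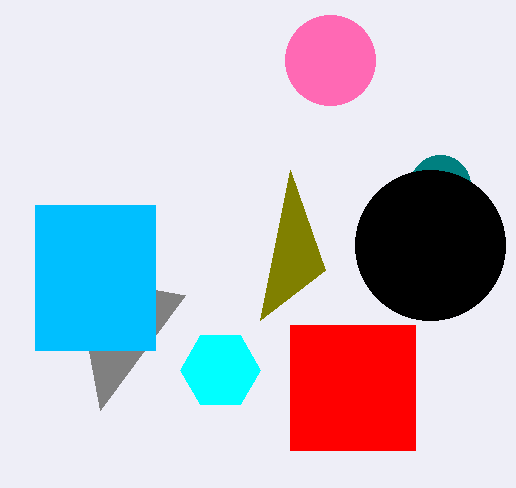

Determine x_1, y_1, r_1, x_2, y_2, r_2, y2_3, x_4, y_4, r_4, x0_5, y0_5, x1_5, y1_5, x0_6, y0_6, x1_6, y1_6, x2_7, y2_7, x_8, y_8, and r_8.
x_1 = 220, y_1 = 370, r_1 = 40, x_2 = 440, y_2 = 185, r_2 = 30, y2_3 = 295, x_4 = 330, y_4 = 60, r_4 = 45, x0_5 = 290, y0_5 = 325, x1_5 = 415, y1_5 = 450, x0_6 = 35, y0_6 = 205, x1_6 = 155, y1_6 = 350, x2_7 = 260, y2_7 = 320, x_8 = 430, y_8 = 245, r_8 = 75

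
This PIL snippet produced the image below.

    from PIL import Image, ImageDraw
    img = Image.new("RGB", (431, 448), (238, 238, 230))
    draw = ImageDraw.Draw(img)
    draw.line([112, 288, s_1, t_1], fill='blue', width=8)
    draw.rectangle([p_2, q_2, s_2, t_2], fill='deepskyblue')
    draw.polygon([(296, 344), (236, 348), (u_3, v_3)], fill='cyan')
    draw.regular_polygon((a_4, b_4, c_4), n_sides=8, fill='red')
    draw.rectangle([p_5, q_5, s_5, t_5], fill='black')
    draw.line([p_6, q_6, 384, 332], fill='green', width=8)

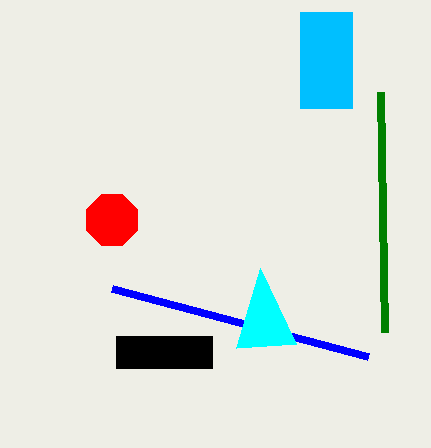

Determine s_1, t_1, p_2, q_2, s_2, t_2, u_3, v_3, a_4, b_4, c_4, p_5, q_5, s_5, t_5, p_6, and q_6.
s_1 = 368; t_1 = 356; p_2 = 300; q_2 = 12; s_2 = 352; t_2 = 108; u_3 = 260; v_3 = 268; a_4 = 112; b_4 = 220; c_4 = 28; p_5 = 116; q_5 = 336; s_5 = 212; t_5 = 368; p_6 = 380; q_6 = 92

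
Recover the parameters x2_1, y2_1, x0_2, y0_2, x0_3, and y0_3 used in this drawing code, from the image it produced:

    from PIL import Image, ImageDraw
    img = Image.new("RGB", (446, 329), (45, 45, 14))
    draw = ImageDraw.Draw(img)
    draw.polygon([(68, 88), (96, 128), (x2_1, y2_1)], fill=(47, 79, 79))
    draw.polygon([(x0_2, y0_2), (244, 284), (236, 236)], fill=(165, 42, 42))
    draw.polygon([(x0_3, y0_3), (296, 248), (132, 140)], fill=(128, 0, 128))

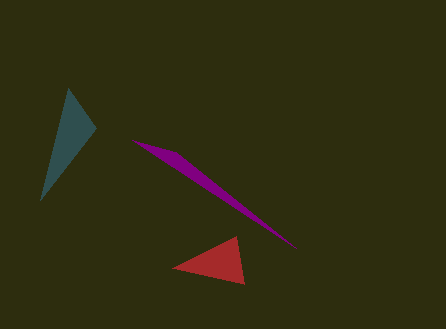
x2_1 = 40; y2_1 = 200; x0_2 = 172; y0_2 = 268; x0_3 = 176; y0_3 = 152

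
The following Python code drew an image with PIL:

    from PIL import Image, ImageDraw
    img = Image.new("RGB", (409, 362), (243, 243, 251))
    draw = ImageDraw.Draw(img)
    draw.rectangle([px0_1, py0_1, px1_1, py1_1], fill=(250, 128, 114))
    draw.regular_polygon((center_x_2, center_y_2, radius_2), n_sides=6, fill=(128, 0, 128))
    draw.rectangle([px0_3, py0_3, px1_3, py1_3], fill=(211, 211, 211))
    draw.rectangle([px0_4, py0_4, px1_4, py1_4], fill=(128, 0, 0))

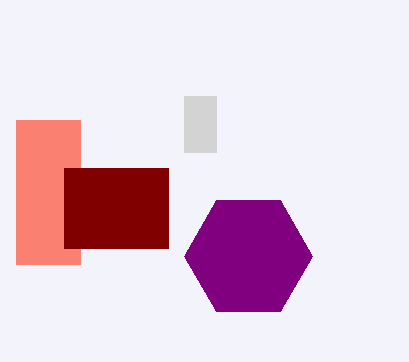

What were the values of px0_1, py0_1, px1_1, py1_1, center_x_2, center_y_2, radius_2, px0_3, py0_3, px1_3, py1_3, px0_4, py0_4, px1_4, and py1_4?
px0_1 = 16; py0_1 = 120; px1_1 = 80; py1_1 = 264; center_x_2 = 248; center_y_2 = 256; radius_2 = 64; px0_3 = 184; py0_3 = 96; px1_3 = 216; py1_3 = 152; px0_4 = 64; py0_4 = 168; px1_4 = 168; py1_4 = 248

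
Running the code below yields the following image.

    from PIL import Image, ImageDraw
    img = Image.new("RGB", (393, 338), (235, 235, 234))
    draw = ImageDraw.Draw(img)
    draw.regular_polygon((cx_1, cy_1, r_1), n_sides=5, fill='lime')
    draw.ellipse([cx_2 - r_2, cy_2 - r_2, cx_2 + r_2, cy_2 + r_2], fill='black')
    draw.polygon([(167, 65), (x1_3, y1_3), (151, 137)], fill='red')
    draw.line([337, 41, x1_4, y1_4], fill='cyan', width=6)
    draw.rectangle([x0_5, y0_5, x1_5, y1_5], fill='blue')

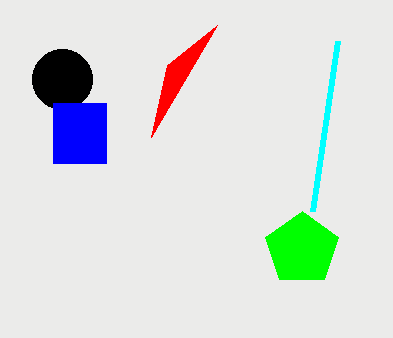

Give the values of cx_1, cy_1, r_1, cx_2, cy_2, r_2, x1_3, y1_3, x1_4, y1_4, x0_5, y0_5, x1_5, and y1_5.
cx_1 = 302
cy_1 = 249
r_1 = 38
cx_2 = 62
cy_2 = 79
r_2 = 30
x1_3 = 217
y1_3 = 25
x1_4 = 312
y1_4 = 211
x0_5 = 53
y0_5 = 103
x1_5 = 106
y1_5 = 163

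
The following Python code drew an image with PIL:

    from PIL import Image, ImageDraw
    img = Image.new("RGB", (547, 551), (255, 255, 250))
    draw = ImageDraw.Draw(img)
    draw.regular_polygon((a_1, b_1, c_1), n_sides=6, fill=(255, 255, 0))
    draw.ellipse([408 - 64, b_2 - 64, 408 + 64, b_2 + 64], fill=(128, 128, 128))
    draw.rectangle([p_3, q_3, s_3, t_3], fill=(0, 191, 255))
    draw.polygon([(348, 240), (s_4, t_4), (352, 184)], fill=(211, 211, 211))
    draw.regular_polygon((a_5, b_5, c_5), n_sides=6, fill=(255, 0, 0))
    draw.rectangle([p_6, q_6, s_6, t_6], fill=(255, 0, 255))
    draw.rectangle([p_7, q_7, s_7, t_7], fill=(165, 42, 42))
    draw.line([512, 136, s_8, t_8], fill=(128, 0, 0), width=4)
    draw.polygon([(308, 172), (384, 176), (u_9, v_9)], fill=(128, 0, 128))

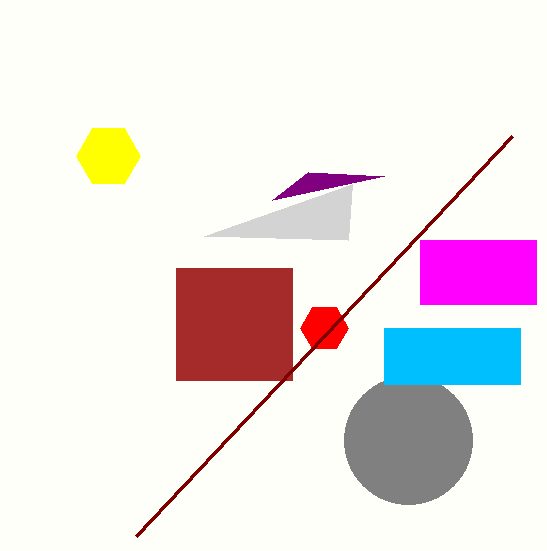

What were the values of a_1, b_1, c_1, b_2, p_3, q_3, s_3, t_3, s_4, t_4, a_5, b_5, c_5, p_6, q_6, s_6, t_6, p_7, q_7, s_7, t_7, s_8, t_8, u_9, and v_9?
a_1 = 108, b_1 = 156, c_1 = 32, b_2 = 440, p_3 = 384, q_3 = 328, s_3 = 520, t_3 = 384, s_4 = 204, t_4 = 236, a_5 = 324, b_5 = 328, c_5 = 24, p_6 = 420, q_6 = 240, s_6 = 536, t_6 = 304, p_7 = 176, q_7 = 268, s_7 = 292, t_7 = 380, s_8 = 136, t_8 = 536, u_9 = 272, v_9 = 200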